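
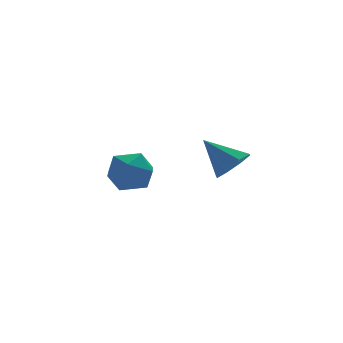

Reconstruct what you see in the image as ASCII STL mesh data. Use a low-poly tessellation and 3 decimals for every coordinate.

solid 
facet normal -0.357 0.855 0.375
outer loop
vertex -0.965 4.529 -4.062
vertex -0.888 4.076 -2.955
vertex 0.041 4.67 -3.425
endloop
endfacet
facet normal 0.007 0.974 -0.227
outer loop
vertex -0.965 4.529 -4.062
vertex 0.041 4.67 -3.425
vertex 0.103 4.398 -4.591
endloop
endfacet
facet normal -0.298 0.593 -0.748
outer loop
vertex -0.965 4.529 -4.062
vertex 0.103 4.398 -4.591
vertex -0.788 3.635 -4.841
endloop
endfacet
facet normal -0.851 0.239 -0.468
outer loop
vertex -0.965 4.529 -4.062
vertex -0.788 3.635 -4.841
vertex -1.4 3.436 -3.83
endloop
endfacet
facet normal -0.888 0.401 0.226
outer loop
vertex -0.965 4.529 -4.062
vertex -1.4 3.436 -3.83
vertex -0.888 4.076 -2.955
endloop
endfacet
facet normal 0.671 0.729 -0.134
outer loop
vertex 0.103 4.398 -4.591
vertex 0.041 4.67 -3.425
vertex 0.84 3.864 -3.81
endloop
endfacet
facet normal 0.081 0.538 0.839
outer loop
vertex 0.041 4.67 -3.425
vertex -0.888 4.076 -2.955
vertex 0.228 3.665 -2.799
endloop
endfacet
facet normal -0.777 -0.197 0.598
outer loop
vertex -0.888 4.076 -2.955
vertex -1.4 3.436 -3.83
vertex -0.663 2.902 -3.049
endloop
endfacet
facet normal -0.717 -0.460 -0.524
outer loop
vertex -1.4 3.436 -3.83
vertex -0.788 3.635 -4.841
vertex -0.601 2.63 -4.215
endloop
endfacet
facet normal 0.178 0.112 -0.978
outer loop
vertex -0.788 3.635 -4.841
vertex 0.103 4.398 -4.591
vertex 0.328 3.224 -4.685
endloop
endfacet
facet normal 0.851 -0.239 0.468
outer loop
vertex 0.405 2.771 -3.578
vertex 0.84 3.864 -3.81
vertex 0.228 3.665 -2.799
endloop
endfacet
facet normal 0.298 -0.593 0.748
outer loop
vertex 0.405 2.771 -3.578
vertex 0.228 3.665 -2.799
vertex -0.663 2.902 -3.049
endloop
endfacet
facet normal -0.007 -0.974 0.227
outer loop
vertex 0.405 2.771 -3.578
vertex -0.663 2.902 -3.049
vertex -0.601 2.63 -4.215
endloop
endfacet
facet normal 0.357 -0.855 -0.375
outer loop
vertex 0.405 2.771 -3.578
vertex -0.601 2.63 -4.215
vertex 0.328 3.224 -4.685
endloop
endfacet
facet normal 0.888 -0.401 -0.226
outer loop
vertex 0.405 2.771 -3.578
vertex 0.328 3.224 -4.685
vertex 0.84 3.864 -3.81
endloop
endfacet
facet normal 0.717 0.460 0.524
outer loop
vertex 0.228 3.665 -2.799
vertex 0.84 3.864 -3.81
vertex 0.041 4.67 -3.425
endloop
endfacet
facet normal -0.178 -0.112 0.978
outer loop
vertex -0.663 2.902 -3.049
vertex 0.228 3.665 -2.799
vertex -0.888 4.076 -2.955
endloop
endfacet
facet normal -0.671 -0.729 0.134
outer loop
vertex -0.601 2.63 -4.215
vertex -0.663 2.902 -3.049
vertex -1.4 3.436 -3.83
endloop
endfacet
facet normal -0.081 -0.538 -0.839
outer loop
vertex 0.328 3.224 -4.685
vertex -0.601 2.63 -4.215
vertex -0.788 3.635 -4.841
endloop
endfacet
facet normal 0.777 0.197 -0.598
outer loop
vertex 0.84 3.864 -3.81
vertex 0.328 3.224 -4.685
vertex 0.103 4.398 -4.591
endloop
endfacet
facet normal 0.470 -0.598 -0.649
outer loop
vertex 3.064 -1.325 -1.507
vertex 2.21 -1.587 -1.884
vertex 2.854 -0.884 -2.065
endloop
endfacet
facet normal 0.544 0.746 0.385
outer loop
vertex 3.064 -1.325 -1.507
vertex 2.854 -0.884 -2.065
vertex 1.35 -0.493 -0.696
endloop
endfacet
facet normal 0.470 -0.598 -0.650
outer loop
vertex 2.854 -0.884 -2.065
vertex 2.21 -1.587 -1.884
vertex 2.266 -0.854 -2.518
endloop
endfacet
facet normal 0.144 0.982 -0.122
outer loop
vertex 2.854 -0.884 -2.065
vertex 2.266 -0.854 -2.518
vertex 1.35 -0.493 -0.696
endloop
endfacet
facet normal 0.470 -0.598 -0.649
outer loop
vertex 2.266 -0.854 -2.518
vertex 2.21 -1.587 -1.884
vertex 1.646 -1.254 -2.599
endloop
endfacet
facet normal -0.463 0.796 -0.390
outer loop
vertex 2.266 -0.854 -2.518
vertex 1.646 -1.254 -2.599
vertex 1.35 -0.493 -0.696
endloop
endfacet
facet normal 0.470 -0.598 -0.649
outer loop
vertex 1.646 -1.254 -2.599
vertex 2.21 -1.587 -1.884
vertex 1.356 -1.848 -2.262
endloop
endfacet
facet normal -0.917 0.299 -0.262
outer loop
vertex 1.646 -1.254 -2.599
vertex 1.356 -1.848 -2.262
vertex 1.35 -0.493 -0.696
endloop
endfacet
facet normal 0.470 -0.597 -0.650
outer loop
vertex 1.356 -1.848 -2.262
vertex 2.21 -1.587 -1.884
vertex 1.567 -2.29 -1.704
endloop
endfacet
facet normal -0.957 -0.221 0.187
outer loop
vertex 1.356 -1.848 -2.262
vertex 1.567 -2.29 -1.704
vertex 1.35 -0.493 -0.696
endloop
endfacet
facet normal 0.471 -0.597 -0.649
outer loop
vertex 1.567 -2.29 -1.704
vertex 2.21 -1.587 -1.884
vertex 2.154 -2.319 -1.251
endloop
endfacet
facet normal -0.558 -0.456 0.693
outer loop
vertex 1.567 -2.29 -1.704
vertex 2.154 -2.319 -1.251
vertex 1.35 -0.493 -0.696
endloop
endfacet
facet normal 0.470 -0.598 -0.650
outer loop
vertex 2.154 -2.319 -1.251
vertex 2.21 -1.587 -1.884
vertex 2.775 -1.92 -1.169
endloop
endfacet
facet normal 0.047 -0.271 0.961
outer loop
vertex 2.154 -2.319 -1.251
vertex 2.775 -1.92 -1.169
vertex 1.35 -0.493 -0.696
endloop
endfacet
facet normal 0.470 -0.597 -0.650
outer loop
vertex 2.775 -1.92 -1.169
vertex 2.21 -1.587 -1.884
vertex 3.064 -1.325 -1.507
endloop
endfacet
facet normal 0.505 0.228 0.833
outer loop
vertex 2.775 -1.92 -1.169
vertex 3.064 -1.325 -1.507
vertex 1.35 -0.493 -0.696
endloop
endfacet

endsolid


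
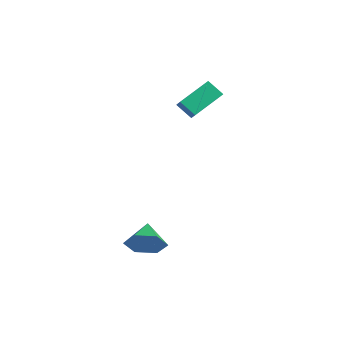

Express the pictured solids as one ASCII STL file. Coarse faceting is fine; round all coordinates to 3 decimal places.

solid 
facet normal 0.596 -0.727 -0.340
outer loop
vertex 2.262 -1.59 -2.72
vertex 1.746 -1.682 -3.427
vertex 2.422 -1.119 -3.446
endloop
endfacet
facet normal 0.326 0.759 0.564
outer loop
vertex 2.262 -1.59 -2.72
vertex 2.422 -1.119 -3.446
vertex 1.054 -0.838 -3.033
endloop
endfacet
facet normal 0.596 -0.727 -0.340
outer loop
vertex 2.422 -1.119 -3.446
vertex 1.746 -1.682 -3.427
vertex 1.906 -1.211 -4.153
endloop
endfacet
facet normal 0.132 0.966 -0.222
outer loop
vertex 2.422 -1.119 -3.446
vertex 1.906 -1.211 -4.153
vertex 1.054 -0.838 -3.033
endloop
endfacet
facet normal 0.596 -0.727 -0.340
outer loop
vertex 1.906 -1.211 -4.153
vertex 1.746 -1.682 -3.427
vertex 1.23 -1.774 -4.134
endloop
endfacet
facet normal -0.522 0.607 -0.599
outer loop
vertex 1.906 -1.211 -4.153
vertex 1.23 -1.774 -4.134
vertex 1.054 -0.838 -3.033
endloop
endfacet
facet normal 0.596 -0.727 -0.340
outer loop
vertex 1.23 -1.774 -4.134
vertex 1.746 -1.682 -3.427
vertex 1.07 -2.245 -3.408
endloop
endfacet
facet normal -0.981 0.040 -0.190
outer loop
vertex 1.23 -1.774 -4.134
vertex 1.07 -2.245 -3.408
vertex 1.054 -0.838 -3.033
endloop
endfacet
facet normal 0.596 -0.727 -0.340
outer loop
vertex 1.07 -2.245 -3.408
vertex 1.746 -1.682 -3.427
vertex 1.586 -2.153 -2.701
endloop
endfacet
facet normal -0.786 -0.168 0.595
outer loop
vertex 1.07 -2.245 -3.408
vertex 1.586 -2.153 -2.701
vertex 1.054 -0.838 -3.033
endloop
endfacet
facet normal 0.596 -0.727 -0.340
outer loop
vertex 1.586 -2.153 -2.701
vertex 1.746 -1.682 -3.427
vertex 2.262 -1.59 -2.72
endloop
endfacet
facet normal -0.132 0.192 0.972
outer loop
vertex 1.586 -2.153 -2.701
vertex 2.262 -1.59 -2.72
vertex 1.054 -0.838 -3.033
endloop
endfacet
facet normal -0.607 0.414 -0.678
outer loop
vertex -0.632 4.29 1.887
vertex 0.063 4.428 1.349
vertex -0.862 2.873 1.228
endloop
endfacet
facet normal -0.781 -0.155 0.606
outer loop
vertex -0.303 2.492 1.851
vertex -0.632 4.29 1.887
vertex -0.862 2.873 1.228
endloop
endfacet
facet normal -0.608 0.414 -0.678
outer loop
vertex -0.862 2.873 1.228
vertex 0.063 4.428 1.349
vertex -0.167 3.011 0.689
endloop
endfacet
facet normal -0.146 -0.897 -0.418
outer loop
vertex -0.167 3.011 0.689
vertex -0.303 2.492 1.851
vertex -0.862 2.873 1.228
endloop
endfacet
facet normal 0.145 0.897 0.418
outer loop
vertex -0.632 4.29 1.887
vertex 0.622 4.047 1.972
vertex 0.063 4.428 1.349
endloop
endfacet
facet normal -0.781 -0.155 0.605
outer loop
vertex -0.073 3.909 2.511
vertex -0.632 4.29 1.887
vertex -0.303 2.492 1.851
endloop
endfacet
facet normal 0.146 0.897 0.417
outer loop
vertex -0.073 3.909 2.511
vertex 0.622 4.047 1.972
vertex -0.632 4.29 1.887
endloop
endfacet
facet normal 0.781 0.155 -0.605
outer loop
vertex 0.063 4.428 1.349
vertex 0.622 4.047 1.972
vertex -0.167 3.011 0.689
endloop
endfacet
facet normal -0.145 -0.897 -0.418
outer loop
vertex 0.392 2.63 1.313
vertex -0.303 2.492 1.851
vertex -0.167 3.011 0.689
endloop
endfacet
facet normal 0.781 0.155 -0.605
outer loop
vertex -0.167 3.011 0.689
vertex 0.622 4.047 1.972
vertex 0.392 2.63 1.313
endloop
endfacet
facet normal 0.607 -0.414 0.678
outer loop
vertex 0.392 2.63 1.313
vertex -0.073 3.909 2.511
vertex -0.303 2.492 1.851
endloop
endfacet
facet normal 0.608 -0.414 0.678
outer loop
vertex 0.622 4.047 1.972
vertex -0.073 3.909 2.511
vertex 0.392 2.63 1.313
endloop
endfacet

endsolid


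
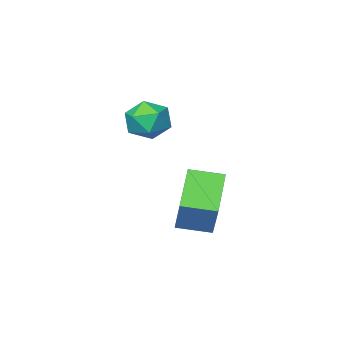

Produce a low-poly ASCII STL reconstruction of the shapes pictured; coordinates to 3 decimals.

solid 
facet normal -0.595 -0.628 0.501
outer loop
vertex 3.884 -0.612 1.533
vertex 3.022 0.065 1.358
vertex 3.6 -1.279 0.359
endloop
endfacet
facet normal 0.777 -0.610 0.159
outer loop
vertex 4.618 -0.205 -0.498
vertex 3.884 -0.612 1.533
vertex 3.6 -1.279 0.359
endloop
endfacet
facet normal -0.595 -0.628 0.501
outer loop
vertex 3.6 -1.279 0.359
vertex 3.022 0.065 1.358
vertex 2.738 -0.602 0.184
endloop
endfacet
facet normal -0.207 -0.483 -0.851
outer loop
vertex 2.738 -0.602 0.184
vertex 4.618 -0.205 -0.498
vertex 3.6 -1.279 0.359
endloop
endfacet
facet normal 0.207 0.483 0.851
outer loop
vertex 3.884 -0.612 1.533
vertex 4.04 1.139 0.501
vertex 3.022 0.065 1.358
endloop
endfacet
facet normal 0.777 -0.610 0.159
outer loop
vertex 4.902 0.462 0.676
vertex 3.884 -0.612 1.533
vertex 4.618 -0.205 -0.498
endloop
endfacet
facet normal 0.207 0.483 0.851
outer loop
vertex 4.902 0.462 0.676
vertex 4.04 1.139 0.501
vertex 3.884 -0.612 1.533
endloop
endfacet
facet normal -0.777 0.610 -0.159
outer loop
vertex 3.022 0.065 1.358
vertex 4.04 1.139 0.501
vertex 2.738 -0.602 0.184
endloop
endfacet
facet normal -0.207 -0.483 -0.851
outer loop
vertex 3.756 0.472 -0.673
vertex 4.618 -0.205 -0.498
vertex 2.738 -0.602 0.184
endloop
endfacet
facet normal -0.777 0.610 -0.159
outer loop
vertex 2.738 -0.602 0.184
vertex 4.04 1.139 0.501
vertex 3.756 0.472 -0.673
endloop
endfacet
facet normal 0.595 0.628 -0.501
outer loop
vertex 3.756 0.472 -0.673
vertex 4.902 0.462 0.676
vertex 4.618 -0.205 -0.498
endloop
endfacet
facet normal 0.595 0.628 -0.501
outer loop
vertex 4.04 1.139 0.501
vertex 4.902 0.462 0.676
vertex 3.756 0.472 -0.673
endloop
endfacet
facet normal -0.953 0.296 -0.056
outer loop
vertex 3.155 -2.555 2.469
vertex 2.925 -3.32 2.342
vertex 2.97 -3.031 3.097
endloop
endfacet
facet normal -0.580 0.722 0.377
outer loop
vertex 3.155 -2.555 2.469
vertex 2.97 -3.031 3.097
vertex 3.611 -2.538 3.138
endloop
endfacet
facet normal -0.040 0.999 0.002
outer loop
vertex 3.155 -2.555 2.469
vertex 3.611 -2.538 3.138
vertex 3.962 -2.523 2.408
endloop
endfacet
facet normal -0.080 0.745 -0.662
outer loop
vertex 3.155 -2.555 2.469
vertex 3.962 -2.523 2.408
vertex 3.537 -3.006 1.916
endloop
endfacet
facet normal -0.645 0.310 -0.698
outer loop
vertex 3.155 -2.555 2.469
vertex 3.537 -3.006 1.916
vertex 2.925 -3.32 2.342
endloop
endfacet
facet normal -0.303 0.319 0.898
outer loop
vertex 3.611 -2.538 3.138
vertex 2.97 -3.031 3.097
vertex 3.663 -3.294 3.424
endloop
endfacet
facet normal -0.908 -0.370 0.196
outer loop
vertex 2.97 -3.031 3.097
vertex 2.925 -3.32 2.342
vertex 3.238 -3.777 2.932
endloop
endfacet
facet normal -0.409 -0.347 -0.844
outer loop
vertex 2.925 -3.32 2.342
vertex 3.537 -3.006 1.916
vertex 3.589 -3.762 2.202
endloop
endfacet
facet normal 0.506 0.356 -0.786
outer loop
vertex 3.537 -3.006 1.916
vertex 3.962 -2.523 2.408
vertex 4.23 -3.269 2.243
endloop
endfacet
facet normal 0.572 0.767 0.291
outer loop
vertex 3.962 -2.523 2.408
vertex 3.611 -2.538 3.138
vertex 4.275 -2.98 2.998
endloop
endfacet
facet normal 0.080 -0.745 0.662
outer loop
vertex 4.045 -3.745 2.871
vertex 3.663 -3.294 3.424
vertex 3.238 -3.777 2.932
endloop
endfacet
facet normal 0.040 -0.999 -0.002
outer loop
vertex 4.045 -3.745 2.871
vertex 3.238 -3.777 2.932
vertex 3.589 -3.762 2.202
endloop
endfacet
facet normal 0.580 -0.722 -0.377
outer loop
vertex 4.045 -3.745 2.871
vertex 3.589 -3.762 2.202
vertex 4.23 -3.269 2.243
endloop
endfacet
facet normal 0.953 -0.296 0.056
outer loop
vertex 4.045 -3.745 2.871
vertex 4.23 -3.269 2.243
vertex 4.275 -2.98 2.998
endloop
endfacet
facet normal 0.645 -0.310 0.698
outer loop
vertex 4.045 -3.745 2.871
vertex 4.275 -2.98 2.998
vertex 3.663 -3.294 3.424
endloop
endfacet
facet normal -0.506 -0.356 0.786
outer loop
vertex 3.238 -3.777 2.932
vertex 3.663 -3.294 3.424
vertex 2.97 -3.031 3.097
endloop
endfacet
facet normal -0.572 -0.767 -0.291
outer loop
vertex 3.589 -3.762 2.202
vertex 3.238 -3.777 2.932
vertex 2.925 -3.32 2.342
endloop
endfacet
facet normal 0.303 -0.319 -0.898
outer loop
vertex 4.23 -3.269 2.243
vertex 3.589 -3.762 2.202
vertex 3.537 -3.006 1.916
endloop
endfacet
facet normal 0.908 0.370 -0.196
outer loop
vertex 4.275 -2.98 2.998
vertex 4.23 -3.269 2.243
vertex 3.962 -2.523 2.408
endloop
endfacet
facet normal 0.409 0.347 0.844
outer loop
vertex 3.663 -3.294 3.424
vertex 4.275 -2.98 2.998
vertex 3.611 -2.538 3.138
endloop
endfacet

endsolid


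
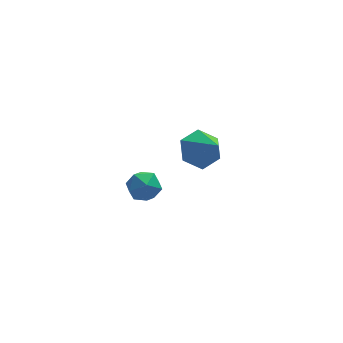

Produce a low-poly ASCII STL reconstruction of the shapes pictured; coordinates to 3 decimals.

solid 
facet normal 0.068 0.580 0.812
outer loop
vertex -0.334 0.101 2.394
vertex -0.667 -0.351 2.745
vertex -0.006 -0.38 2.71
endloop
endfacet
facet normal 0.628 0.679 0.381
outer loop
vertex -0.334 0.101 2.394
vertex -0.006 -0.38 2.71
vertex 0.174 -0.203 2.098
endloop
endfacet
facet normal 0.383 0.888 -0.255
outer loop
vertex -0.334 0.101 2.394
vertex 0.174 -0.203 2.098
vertex -0.375 -0.065 1.754
endloop
endfacet
facet normal -0.328 0.919 -0.217
outer loop
vertex -0.334 0.101 2.394
vertex -0.375 -0.065 1.754
vertex -0.895 -0.156 2.154
endloop
endfacet
facet normal -0.523 0.729 0.442
outer loop
vertex -0.334 0.101 2.394
vertex -0.895 -0.156 2.154
vertex -0.667 -0.351 2.745
endloop
endfacet
facet normal 0.954 0.049 0.295
outer loop
vertex 0.174 -0.203 2.098
vertex -0.006 -0.38 2.71
vertex 0.155 -0.844 2.266
endloop
endfacet
facet normal 0.048 -0.110 0.993
outer loop
vertex -0.006 -0.38 2.71
vertex -0.667 -0.351 2.745
vertex -0.365 -0.935 2.666
endloop
endfacet
facet normal -0.910 0.130 0.394
outer loop
vertex -0.667 -0.351 2.745
vertex -0.895 -0.156 2.154
vertex -0.914 -0.797 2.322
endloop
endfacet
facet normal -0.595 0.438 -0.674
outer loop
vertex -0.895 -0.156 2.154
vertex -0.375 -0.065 1.754
vertex -0.734 -0.62 1.71
endloop
endfacet
facet normal 0.557 0.388 -0.734
outer loop
vertex -0.375 -0.065 1.754
vertex 0.174 -0.203 2.098
vertex -0.073 -0.649 1.675
endloop
endfacet
facet normal 0.328 -0.919 0.217
outer loop
vertex -0.406 -1.101 2.026
vertex 0.155 -0.844 2.266
vertex -0.365 -0.935 2.666
endloop
endfacet
facet normal -0.383 -0.888 0.255
outer loop
vertex -0.406 -1.101 2.026
vertex -0.365 -0.935 2.666
vertex -0.914 -0.797 2.322
endloop
endfacet
facet normal -0.628 -0.679 -0.381
outer loop
vertex -0.406 -1.101 2.026
vertex -0.914 -0.797 2.322
vertex -0.734 -0.62 1.71
endloop
endfacet
facet normal -0.068 -0.580 -0.812
outer loop
vertex -0.406 -1.101 2.026
vertex -0.734 -0.62 1.71
vertex -0.073 -0.649 1.675
endloop
endfacet
facet normal 0.523 -0.729 -0.442
outer loop
vertex -0.406 -1.101 2.026
vertex -0.073 -0.649 1.675
vertex 0.155 -0.844 2.266
endloop
endfacet
facet normal 0.595 -0.438 0.674
outer loop
vertex -0.365 -0.935 2.666
vertex 0.155 -0.844 2.266
vertex -0.006 -0.38 2.71
endloop
endfacet
facet normal -0.557 -0.388 0.734
outer loop
vertex -0.914 -0.797 2.322
vertex -0.365 -0.935 2.666
vertex -0.667 -0.351 2.745
endloop
endfacet
facet normal -0.954 -0.049 -0.295
outer loop
vertex -0.734 -0.62 1.71
vertex -0.914 -0.797 2.322
vertex -0.895 -0.156 2.154
endloop
endfacet
facet normal -0.048 0.110 -0.993
outer loop
vertex -0.073 -0.649 1.675
vertex -0.734 -0.62 1.71
vertex -0.375 -0.065 1.754
endloop
endfacet
facet normal 0.910 -0.130 -0.394
outer loop
vertex 0.155 -0.844 2.266
vertex -0.073 -0.649 1.675
vertex 0.174 -0.203 2.098
endloop
endfacet
facet normal -0.261 0.677 -0.688
outer loop
vertex 3.264 3.737 -0.907
vertex 2.595 3.948 -0.446
vertex 3.326 4.346 -0.331
endloop
endfacet
facet normal 0.980 -0.181 0.086
outer loop
vertex 3.264 3.737 -0.907
vertex 3.326 4.346 -0.331
vertex 2.985 2.932 0.586
endloop
endfacet
facet normal -0.261 0.678 -0.688
outer loop
vertex 3.326 4.346 -0.331
vertex 2.595 3.948 -0.446
vertex 2.656 4.556 0.13
endloop
endfacet
facet normal 0.603 0.327 0.728
outer loop
vertex 3.326 4.346 -0.331
vertex 2.656 4.556 0.13
vertex 2.985 2.932 0.586
endloop
endfacet
facet normal -0.260 0.678 -0.688
outer loop
vertex 2.656 4.556 0.13
vertex 2.595 3.948 -0.446
vertex 1.925 4.159 0.015
endloop
endfacet
facet normal -0.263 0.211 0.941
outer loop
vertex 2.656 4.556 0.13
vertex 1.925 4.159 0.015
vertex 2.985 2.932 0.586
endloop
endfacet
facet normal -0.260 0.677 -0.688
outer loop
vertex 1.925 4.159 0.015
vertex 2.595 3.948 -0.446
vertex 1.864 3.55 -0.561
endloop
endfacet
facet normal -0.753 -0.411 0.514
outer loop
vertex 1.925 4.159 0.015
vertex 1.864 3.55 -0.561
vertex 2.985 2.932 0.586
endloop
endfacet
facet normal -0.261 0.678 -0.688
outer loop
vertex 1.864 3.55 -0.561
vertex 2.595 3.948 -0.446
vertex 2.534 3.34 -1.022
endloop
endfacet
facet normal -0.376 -0.918 -0.128
outer loop
vertex 1.864 3.55 -0.561
vertex 2.534 3.34 -1.022
vertex 2.985 2.932 0.586
endloop
endfacet
facet normal -0.260 0.678 -0.688
outer loop
vertex 2.534 3.34 -1.022
vertex 2.595 3.948 -0.446
vertex 3.264 3.737 -0.907
endloop
endfacet
facet normal 0.490 -0.802 -0.341
outer loop
vertex 2.534 3.34 -1.022
vertex 3.264 3.737 -0.907
vertex 2.985 2.932 0.586
endloop
endfacet

endsolid


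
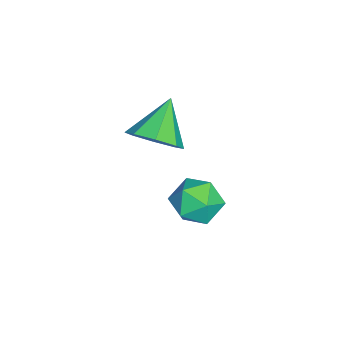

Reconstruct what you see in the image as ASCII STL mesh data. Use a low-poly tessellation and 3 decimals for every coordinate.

solid 
facet normal -0.496 0.792 0.358
outer loop
vertex -1.125 -0.71 -2.889
vertex -1.945 -1.223 -2.89
vertex -1.377 -1.221 -2.107
endloop
endfacet
facet normal 0.183 0.795 0.578
outer loop
vertex -1.125 -0.71 -2.889
vertex -1.377 -1.221 -2.107
vertex -0.457 -1.215 -2.406
endloop
endfacet
facet normal 0.603 0.798 0.001
outer loop
vertex -1.125 -0.71 -2.889
vertex -0.457 -1.215 -2.406
vertex -0.457 -1.214 -3.373
endloop
endfacet
facet normal 0.183 0.796 -0.577
outer loop
vertex -1.125 -0.71 -2.889
vertex -0.457 -1.214 -3.373
vertex -1.377 -1.219 -3.672
endloop
endfacet
facet normal -0.495 0.793 -0.356
outer loop
vertex -1.125 -0.71 -2.889
vertex -1.377 -1.219 -3.672
vertex -1.945 -1.223 -2.89
endloop
endfacet
facet normal 0.302 0.188 0.934
outer loop
vertex -0.457 -1.215 -2.406
vertex -1.377 -1.221 -2.107
vertex -0.863 -2.041 -2.108
endloop
endfacet
facet normal -0.796 0.182 0.577
outer loop
vertex -1.377 -1.221 -2.107
vertex -1.945 -1.223 -2.89
vertex -1.783 -2.046 -2.407
endloop
endfacet
facet normal -0.796 0.183 -0.577
outer loop
vertex -1.945 -1.223 -2.89
vertex -1.377 -1.219 -3.672
vertex -1.783 -2.045 -3.374
endloop
endfacet
facet normal 0.302 0.191 -0.934
outer loop
vertex -1.377 -1.219 -3.672
vertex -0.457 -1.214 -3.373
vertex -0.863 -2.039 -3.673
endloop
endfacet
facet normal 0.981 0.193 0.000
outer loop
vertex -0.457 -1.214 -3.373
vertex -0.457 -1.215 -2.406
vertex -0.295 -2.037 -2.89
endloop
endfacet
facet normal -0.183 -0.796 0.577
outer loop
vertex -1.115 -2.55 -2.891
vertex -0.863 -2.041 -2.108
vertex -1.783 -2.046 -2.407
endloop
endfacet
facet normal -0.603 -0.798 -0.001
outer loop
vertex -1.115 -2.55 -2.891
vertex -1.783 -2.046 -2.407
vertex -1.783 -2.045 -3.374
endloop
endfacet
facet normal -0.183 -0.795 -0.578
outer loop
vertex -1.115 -2.55 -2.891
vertex -1.783 -2.045 -3.374
vertex -0.863 -2.039 -3.673
endloop
endfacet
facet normal 0.496 -0.792 -0.358
outer loop
vertex -1.115 -2.55 -2.891
vertex -0.863 -2.039 -3.673
vertex -0.295 -2.037 -2.89
endloop
endfacet
facet normal 0.495 -0.793 0.356
outer loop
vertex -1.115 -2.55 -2.891
vertex -0.295 -2.037 -2.89
vertex -0.863 -2.041 -2.108
endloop
endfacet
facet normal -0.302 -0.191 0.934
outer loop
vertex -1.783 -2.046 -2.407
vertex -0.863 -2.041 -2.108
vertex -1.377 -1.221 -2.107
endloop
endfacet
facet normal -0.981 -0.193 -0.000
outer loop
vertex -1.783 -2.045 -3.374
vertex -1.783 -2.046 -2.407
vertex -1.945 -1.223 -2.89
endloop
endfacet
facet normal -0.302 -0.188 -0.934
outer loop
vertex -0.863 -2.039 -3.673
vertex -1.783 -2.045 -3.374
vertex -1.377 -1.219 -3.672
endloop
endfacet
facet normal 0.796 -0.182 -0.577
outer loop
vertex -0.295 -2.037 -2.89
vertex -0.863 -2.039 -3.673
vertex -0.457 -1.214 -3.373
endloop
endfacet
facet normal 0.796 -0.183 0.577
outer loop
vertex -0.863 -2.041 -2.108
vertex -0.295 -2.037 -2.89
vertex -0.457 -1.215 -2.406
endloop
endfacet
facet normal 0.733 -0.211 -0.647
outer loop
vertex -0.276 -3.458 1.15
vertex -0.699 -2.903 0.49
vertex -0.048 -2.76 1.181
endloop
endfacet
facet normal 0.183 -0.103 0.978
outer loop
vertex -0.276 -3.458 1.15
vertex -0.048 -2.76 1.181
vertex -1.901 -2.557 1.55
endloop
endfacet
facet normal 0.733 -0.211 -0.647
outer loop
vertex -0.048 -2.76 1.181
vertex -0.699 -2.903 0.49
vertex -0.201 -2.146 0.807
endloop
endfacet
facet normal 0.221 0.547 0.808
outer loop
vertex -0.048 -2.76 1.181
vertex -0.201 -2.146 0.807
vertex -1.901 -2.557 1.55
endloop
endfacet
facet normal 0.733 -0.211 -0.647
outer loop
vertex -0.201 -2.146 0.807
vertex -0.699 -2.903 0.49
vertex -0.645 -1.976 0.248
endloop
endfacet
facet normal -0.076 0.936 0.345
outer loop
vertex -0.201 -2.146 0.807
vertex -0.645 -1.976 0.248
vertex -1.901 -2.557 1.55
endloop
endfacet
facet normal 0.733 -0.211 -0.647
outer loop
vertex -0.645 -1.976 0.248
vertex -0.699 -2.903 0.49
vertex -1.121 -2.348 -0.17
endloop
endfacet
facet normal -0.531 0.836 -0.139
outer loop
vertex -0.645 -1.976 0.248
vertex -1.121 -2.348 -0.17
vertex -1.901 -2.557 1.55
endloop
endfacet
facet normal 0.733 -0.211 -0.646
outer loop
vertex -1.121 -2.348 -0.17
vertex -0.699 -2.903 0.49
vertex -1.349 -3.046 -0.201
endloop
endfacet
facet normal -0.881 0.304 -0.363
outer loop
vertex -1.121 -2.348 -0.17
vertex -1.349 -3.046 -0.201
vertex -1.901 -2.557 1.55
endloop
endfacet
facet normal 0.733 -0.211 -0.646
outer loop
vertex -1.349 -3.046 -0.201
vertex -0.699 -2.903 0.49
vertex -1.197 -3.66 0.172
endloop
endfacet
facet normal -0.919 -0.345 -0.193
outer loop
vertex -1.349 -3.046 -0.201
vertex -1.197 -3.66 0.172
vertex -1.901 -2.557 1.55
endloop
endfacet
facet normal 0.733 -0.211 -0.647
outer loop
vertex -1.197 -3.66 0.172
vertex -0.699 -2.903 0.49
vertex -0.752 -3.83 0.732
endloop
endfacet
facet normal -0.622 -0.735 0.271
outer loop
vertex -1.197 -3.66 0.172
vertex -0.752 -3.83 0.732
vertex -1.901 -2.557 1.55
endloop
endfacet
facet normal 0.733 -0.211 -0.647
outer loop
vertex -0.752 -3.83 0.732
vertex -0.699 -2.903 0.49
vertex -0.276 -3.458 1.15
endloop
endfacet
facet normal -0.166 -0.635 0.754
outer loop
vertex -0.752 -3.83 0.732
vertex -0.276 -3.458 1.15
vertex -1.901 -2.557 1.55
endloop
endfacet

endsolid


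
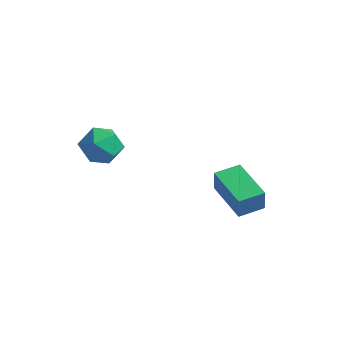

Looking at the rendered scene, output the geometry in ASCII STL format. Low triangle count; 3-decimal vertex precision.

solid 
facet normal -0.517 -0.855 -0.053
outer loop
vertex 2.357 1.787 -2.72
vertex 0.587 2.848 -2.567
vertex 2.319 1.875 -3.775
endloop
endfacet
facet normal 0.856 -0.512 -0.074
outer loop
vertex 2.933 2.892 -3.713
vertex 2.357 1.787 -2.72
vertex 2.319 1.875 -3.775
endloop
endfacet
facet normal -0.517 -0.855 -0.052
outer loop
vertex 2.319 1.875 -3.775
vertex 0.587 2.848 -2.567
vertex 0.548 2.936 -3.622
endloop
endfacet
facet normal -0.036 0.083 -0.996
outer loop
vertex 0.548 2.936 -3.622
vertex 2.933 2.892 -3.713
vertex 2.319 1.875 -3.775
endloop
endfacet
facet normal 0.036 -0.083 0.996
outer loop
vertex 2.357 1.787 -2.72
vertex 1.201 3.865 -2.505
vertex 0.587 2.848 -2.567
endloop
endfacet
facet normal 0.855 -0.513 -0.074
outer loop
vertex 2.972 2.804 -2.658
vertex 2.357 1.787 -2.72
vertex 2.933 2.892 -3.713
endloop
endfacet
facet normal 0.036 -0.083 0.996
outer loop
vertex 2.972 2.804 -2.658
vertex 1.201 3.865 -2.505
vertex 2.357 1.787 -2.72
endloop
endfacet
facet normal -0.856 0.512 0.074
outer loop
vertex 0.587 2.848 -2.567
vertex 1.201 3.865 -2.505
vertex 0.548 2.936 -3.622
endloop
endfacet
facet normal -0.036 0.083 -0.996
outer loop
vertex 1.163 3.953 -3.56
vertex 2.933 2.892 -3.713
vertex 0.548 2.936 -3.622
endloop
endfacet
facet normal -0.855 0.513 0.074
outer loop
vertex 0.548 2.936 -3.622
vertex 1.201 3.865 -2.505
vertex 1.163 3.953 -3.56
endloop
endfacet
facet normal 0.517 0.855 0.052
outer loop
vertex 1.163 3.953 -3.56
vertex 2.972 2.804 -2.658
vertex 2.933 2.892 -3.713
endloop
endfacet
facet normal 0.517 0.855 0.053
outer loop
vertex 1.201 3.865 -2.505
vertex 2.972 2.804 -2.658
vertex 1.163 3.953 -3.56
endloop
endfacet
facet normal -0.466 0.867 -0.174
outer loop
vertex -2.954 0.544 -0.834
vertex -3.682 0.275 -0.222
vertex -2.899 0.766 0.128
endloop
endfacet
facet normal 0.241 0.943 -0.231
outer loop
vertex -2.954 0.544 -0.834
vertex -2.899 0.766 0.128
vertex -2.097 0.443 -0.352
endloop
endfacet
facet normal 0.470 0.490 -0.734
outer loop
vertex -2.954 0.544 -0.834
vertex -2.097 0.443 -0.352
vertex -2.385 -0.247 -0.998
endloop
endfacet
facet normal -0.095 0.136 -0.986
outer loop
vertex -2.954 0.544 -0.834
vertex -2.385 -0.247 -0.998
vertex -3.365 -0.352 -0.918
endloop
endfacet
facet normal -0.674 0.369 -0.640
outer loop
vertex -2.954 0.544 -0.834
vertex -3.365 -0.352 -0.918
vertex -3.682 0.275 -0.222
endloop
endfacet
facet normal 0.535 0.750 0.389
outer loop
vertex -2.097 0.443 -0.352
vertex -2.899 0.766 0.128
vertex -2.295 0.112 0.558
endloop
endfacet
facet normal -0.610 0.627 0.484
outer loop
vertex -2.899 0.766 0.128
vertex -3.682 0.275 -0.222
vertex -3.275 0.007 0.638
endloop
endfacet
facet normal -0.946 -0.178 -0.271
outer loop
vertex -3.682 0.275 -0.222
vertex -3.365 -0.352 -0.918
vertex -3.563 -0.683 -0.008
endloop
endfacet
facet normal -0.008 -0.555 -0.832
outer loop
vertex -3.365 -0.352 -0.918
vertex -2.385 -0.247 -0.998
vertex -2.761 -1.006 -0.488
endloop
endfacet
facet normal 0.906 0.018 -0.423
outer loop
vertex -2.385 -0.247 -0.998
vertex -2.097 0.443 -0.352
vertex -1.978 -0.515 -0.138
endloop
endfacet
facet normal 0.095 -0.136 0.986
outer loop
vertex -2.706 -0.784 0.474
vertex -2.295 0.112 0.558
vertex -3.275 0.007 0.638
endloop
endfacet
facet normal -0.470 -0.490 0.734
outer loop
vertex -2.706 -0.784 0.474
vertex -3.275 0.007 0.638
vertex -3.563 -0.683 -0.008
endloop
endfacet
facet normal -0.241 -0.943 0.231
outer loop
vertex -2.706 -0.784 0.474
vertex -3.563 -0.683 -0.008
vertex -2.761 -1.006 -0.488
endloop
endfacet
facet normal 0.466 -0.867 0.174
outer loop
vertex -2.706 -0.784 0.474
vertex -2.761 -1.006 -0.488
vertex -1.978 -0.515 -0.138
endloop
endfacet
facet normal 0.674 -0.369 0.640
outer loop
vertex -2.706 -0.784 0.474
vertex -1.978 -0.515 -0.138
vertex -2.295 0.112 0.558
endloop
endfacet
facet normal 0.008 0.555 0.832
outer loop
vertex -3.275 0.007 0.638
vertex -2.295 0.112 0.558
vertex -2.899 0.766 0.128
endloop
endfacet
facet normal -0.906 -0.018 0.423
outer loop
vertex -3.563 -0.683 -0.008
vertex -3.275 0.007 0.638
vertex -3.682 0.275 -0.222
endloop
endfacet
facet normal -0.535 -0.750 -0.389
outer loop
vertex -2.761 -1.006 -0.488
vertex -3.563 -0.683 -0.008
vertex -3.365 -0.352 -0.918
endloop
endfacet
facet normal 0.610 -0.627 -0.484
outer loop
vertex -1.978 -0.515 -0.138
vertex -2.761 -1.006 -0.488
vertex -2.385 -0.247 -0.998
endloop
endfacet
facet normal 0.946 0.178 0.271
outer loop
vertex -2.295 0.112 0.558
vertex -1.978 -0.515 -0.138
vertex -2.097 0.443 -0.352
endloop
endfacet

endsolid


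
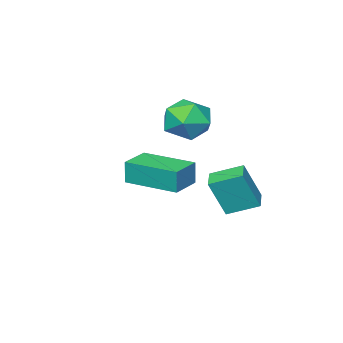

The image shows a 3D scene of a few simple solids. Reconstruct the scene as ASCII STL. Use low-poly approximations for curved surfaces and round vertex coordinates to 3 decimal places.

solid 
facet normal -0.959 -0.282 0.012
outer loop
vertex 2.717 1.03 3.421
vertex 2.133 3.016 3.413
vertex 2.707 1.023 2.461
endloop
endfacet
facet normal 0.282 -0.959 0.004
outer loop
vertex 3.867 1.364 2.447
vertex 2.717 1.03 3.421
vertex 2.707 1.023 2.461
endloop
endfacet
facet normal -0.959 -0.282 0.012
outer loop
vertex 2.707 1.023 2.461
vertex 2.133 3.016 3.413
vertex 2.123 3.009 2.453
endloop
endfacet
facet normal -0.010 -0.007 -1.000
outer loop
vertex 2.123 3.009 2.453
vertex 3.867 1.364 2.447
vertex 2.707 1.023 2.461
endloop
endfacet
facet normal 0.010 0.007 1.000
outer loop
vertex 2.717 1.03 3.421
vertex 3.293 3.357 3.399
vertex 2.133 3.016 3.413
endloop
endfacet
facet normal 0.282 -0.959 0.004
outer loop
vertex 3.877 1.371 3.407
vertex 2.717 1.03 3.421
vertex 3.867 1.364 2.447
endloop
endfacet
facet normal 0.010 0.007 1.000
outer loop
vertex 3.877 1.371 3.407
vertex 3.293 3.357 3.399
vertex 2.717 1.03 3.421
endloop
endfacet
facet normal -0.282 0.959 -0.004
outer loop
vertex 2.133 3.016 3.413
vertex 3.293 3.357 3.399
vertex 2.123 3.009 2.453
endloop
endfacet
facet normal -0.010 -0.007 -1.000
outer loop
vertex 3.283 3.35 2.439
vertex 3.867 1.364 2.447
vertex 2.123 3.009 2.453
endloop
endfacet
facet normal -0.282 0.959 -0.004
outer loop
vertex 2.123 3.009 2.453
vertex 3.293 3.357 3.399
vertex 3.283 3.35 2.439
endloop
endfacet
facet normal 0.959 0.282 -0.012
outer loop
vertex 3.283 3.35 2.439
vertex 3.877 1.371 3.407
vertex 3.867 1.364 2.447
endloop
endfacet
facet normal 0.959 0.282 -0.012
outer loop
vertex 3.293 3.357 3.399
vertex 3.877 1.371 3.407
vertex 3.283 3.35 2.439
endloop
endfacet
facet normal 0.359 0.903 -0.237
outer loop
vertex -0.871 -0.459 2.594
vertex -1.413 -0.025 3.426
vertex -0.404 -0.389 3.569
endloop
endfacet
facet normal 0.820 0.389 -0.421
outer loop
vertex -0.871 -0.459 2.594
vertex -0.404 -0.389 3.569
vertex -0.284 -1.286 2.973
endloop
endfacet
facet normal 0.487 -0.054 -0.872
outer loop
vertex -0.871 -0.459 2.594
vertex -0.284 -1.286 2.973
vertex -1.219 -1.476 2.462
endloop
endfacet
facet normal -0.179 0.187 -0.966
outer loop
vertex -0.871 -0.459 2.594
vertex -1.219 -1.476 2.462
vertex -1.918 -0.696 2.742
endloop
endfacet
facet normal -0.257 0.778 -0.573
outer loop
vertex -0.871 -0.459 2.594
vertex -1.918 -0.696 2.742
vertex -1.413 -0.025 3.426
endloop
endfacet
facet normal 0.986 0.021 0.166
outer loop
vertex -0.284 -1.286 2.973
vertex -0.404 -0.389 3.569
vertex -0.462 -1.364 4.038
endloop
endfacet
facet normal 0.241 0.852 0.465
outer loop
vertex -0.404 -0.389 3.569
vertex -1.413 -0.025 3.426
vertex -1.161 -0.584 4.318
endloop
endfacet
facet normal -0.756 0.650 -0.079
outer loop
vertex -1.413 -0.025 3.426
vertex -1.918 -0.696 2.742
vertex -2.096 -0.774 3.807
endloop
endfacet
facet normal -0.628 -0.307 -0.715
outer loop
vertex -1.918 -0.696 2.742
vertex -1.219 -1.476 2.462
vertex -1.976 -1.671 3.211
endloop
endfacet
facet normal 0.448 -0.695 -0.562
outer loop
vertex -1.219 -1.476 2.462
vertex -0.284 -1.286 2.973
vertex -0.967 -2.035 3.354
endloop
endfacet
facet normal 0.179 -0.187 0.966
outer loop
vertex -1.509 -1.601 4.186
vertex -0.462 -1.364 4.038
vertex -1.161 -0.584 4.318
endloop
endfacet
facet normal -0.487 0.054 0.872
outer loop
vertex -1.509 -1.601 4.186
vertex -1.161 -0.584 4.318
vertex -2.096 -0.774 3.807
endloop
endfacet
facet normal -0.820 -0.389 0.421
outer loop
vertex -1.509 -1.601 4.186
vertex -2.096 -0.774 3.807
vertex -1.976 -1.671 3.211
endloop
endfacet
facet normal -0.359 -0.903 0.237
outer loop
vertex -1.509 -1.601 4.186
vertex -1.976 -1.671 3.211
vertex -0.967 -2.035 3.354
endloop
endfacet
facet normal 0.257 -0.778 0.573
outer loop
vertex -1.509 -1.601 4.186
vertex -0.967 -2.035 3.354
vertex -0.462 -1.364 4.038
endloop
endfacet
facet normal 0.628 0.307 0.715
outer loop
vertex -1.161 -0.584 4.318
vertex -0.462 -1.364 4.038
vertex -0.404 -0.389 3.569
endloop
endfacet
facet normal -0.448 0.695 0.562
outer loop
vertex -2.096 -0.774 3.807
vertex -1.161 -0.584 4.318
vertex -1.413 -0.025 3.426
endloop
endfacet
facet normal -0.986 -0.021 -0.166
outer loop
vertex -1.976 -1.671 3.211
vertex -2.096 -0.774 3.807
vertex -1.918 -0.696 2.742
endloop
endfacet
facet normal -0.241 -0.852 -0.465
outer loop
vertex -0.967 -2.035 3.354
vertex -1.976 -1.671 3.211
vertex -1.219 -1.476 2.462
endloop
endfacet
facet normal 0.756 -0.650 0.079
outer loop
vertex -0.462 -1.364 4.038
vertex -0.967 -2.035 3.354
vertex -0.284 -1.286 2.973
endloop
endfacet
facet normal -0.715 -0.686 0.134
outer loop
vertex -0.295 1.133 1.553
vertex -1.101 2.069 2.045
vertex -0.891 1.446 -0.019
endloop
endfacet
facet normal 0.606 -0.704 -0.370
outer loop
vertex -0.219 2.091 -0.145
vertex -0.295 1.133 1.553
vertex -0.891 1.446 -0.019
endloop
endfacet
facet normal -0.715 -0.686 0.134
outer loop
vertex -0.891 1.446 -0.019
vertex -1.101 2.069 2.045
vertex -1.697 2.382 0.474
endloop
endfacet
facet normal -0.349 0.184 -0.919
outer loop
vertex -1.697 2.382 0.474
vertex -0.219 2.091 -0.145
vertex -0.891 1.446 -0.019
endloop
endfacet
facet normal 0.348 -0.183 0.919
outer loop
vertex -0.295 1.133 1.553
vertex -0.429 2.714 1.919
vertex -1.101 2.069 2.045
endloop
endfacet
facet normal 0.606 -0.704 -0.370
outer loop
vertex 0.377 1.778 1.426
vertex -0.295 1.133 1.553
vertex -0.219 2.091 -0.145
endloop
endfacet
facet normal 0.349 -0.183 0.919
outer loop
vertex 0.377 1.778 1.426
vertex -0.429 2.714 1.919
vertex -0.295 1.133 1.553
endloop
endfacet
facet normal -0.606 0.704 0.370
outer loop
vertex -1.101 2.069 2.045
vertex -0.429 2.714 1.919
vertex -1.697 2.382 0.474
endloop
endfacet
facet normal -0.349 0.183 -0.919
outer loop
vertex -1.025 3.027 0.347
vertex -0.219 2.091 -0.145
vertex -1.697 2.382 0.474
endloop
endfacet
facet normal -0.606 0.704 0.370
outer loop
vertex -1.697 2.382 0.474
vertex -0.429 2.714 1.919
vertex -1.025 3.027 0.347
endloop
endfacet
facet normal 0.715 0.686 -0.134
outer loop
vertex -1.025 3.027 0.347
vertex 0.377 1.778 1.426
vertex -0.219 2.091 -0.145
endloop
endfacet
facet normal 0.715 0.686 -0.134
outer loop
vertex -0.429 2.714 1.919
vertex 0.377 1.778 1.426
vertex -1.025 3.027 0.347
endloop
endfacet

endsolid


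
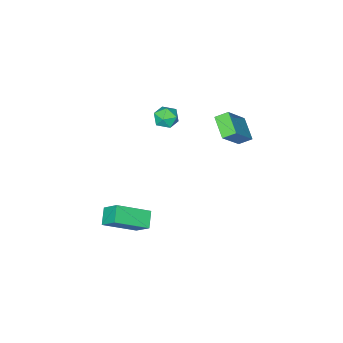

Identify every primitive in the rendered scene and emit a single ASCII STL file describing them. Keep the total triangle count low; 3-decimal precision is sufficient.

solid 
facet normal -0.625 -0.565 0.539
outer loop
vertex 4.277 -0.656 -1.967
vertex 2.641 0.189 -2.977
vertex 4.35 -1.614 -2.886
endloop
endfacet
facet normal 0.779 -0.402 0.481
outer loop
vertex 5.019 -1.009 -3.463
vertex 4.277 -0.656 -1.967
vertex 4.35 -1.614 -2.886
endloop
endfacet
facet normal -0.625 -0.565 0.538
outer loop
vertex 4.35 -1.614 -2.886
vertex 2.641 0.189 -2.977
vertex 2.715 -0.769 -3.897
endloop
endfacet
facet normal 0.055 -0.720 -0.691
outer loop
vertex 2.715 -0.769 -3.897
vertex 5.019 -1.009 -3.463
vertex 4.35 -1.614 -2.886
endloop
endfacet
facet normal -0.055 0.720 0.692
outer loop
vertex 4.277 -0.656 -1.967
vertex 3.31 0.794 -3.554
vertex 2.641 0.189 -2.977
endloop
endfacet
facet normal 0.779 -0.402 0.481
outer loop
vertex 4.945 -0.051 -2.543
vertex 4.277 -0.656 -1.967
vertex 5.019 -1.009 -3.463
endloop
endfacet
facet normal -0.056 0.720 0.692
outer loop
vertex 4.945 -0.051 -2.543
vertex 3.31 0.794 -3.554
vertex 4.277 -0.656 -1.967
endloop
endfacet
facet normal -0.779 0.402 -0.481
outer loop
vertex 2.641 0.189 -2.977
vertex 3.31 0.794 -3.554
vertex 2.715 -0.769 -3.897
endloop
endfacet
facet normal 0.055 -0.720 -0.692
outer loop
vertex 3.383 -0.164 -4.473
vertex 5.019 -1.009 -3.463
vertex 2.715 -0.769 -3.897
endloop
endfacet
facet normal -0.779 0.402 -0.481
outer loop
vertex 2.715 -0.769 -3.897
vertex 3.31 0.794 -3.554
vertex 3.383 -0.164 -4.473
endloop
endfacet
facet normal 0.625 0.565 -0.539
outer loop
vertex 3.383 -0.164 -4.473
vertex 4.945 -0.051 -2.543
vertex 5.019 -1.009 -3.463
endloop
endfacet
facet normal 0.625 0.565 -0.539
outer loop
vertex 3.31 0.794 -3.554
vertex 4.945 -0.051 -2.543
vertex 3.383 -0.164 -4.473
endloop
endfacet
facet normal -0.762 0.630 0.149
outer loop
vertex -0.362 -1.009 1.969
vertex -0.549 -1.387 2.61
vertex -0.057 -0.799 2.641
endloop
endfacet
facet normal -0.229 0.954 -0.194
outer loop
vertex -0.362 -1.009 1.969
vertex -0.057 -0.799 2.641
vertex 0.382 -0.822 2.012
endloop
endfacet
facet normal -0.103 0.595 -0.797
outer loop
vertex -0.362 -1.009 1.969
vertex 0.382 -0.822 2.012
vertex 0.161 -1.425 1.591
endloop
endfacet
facet normal -0.560 0.047 -0.827
outer loop
vertex -0.362 -1.009 1.969
vertex 0.161 -1.425 1.591
vertex -0.414 -1.775 1.961
endloop
endfacet
facet normal -0.968 0.068 -0.242
outer loop
vertex -0.362 -1.009 1.969
vertex -0.414 -1.775 1.961
vertex -0.549 -1.387 2.61
endloop
endfacet
facet normal 0.355 0.910 0.214
outer loop
vertex 0.382 -0.822 2.012
vertex -0.057 -0.799 2.641
vertex 0.654 -1.085 2.679
endloop
endfacet
facet normal -0.509 0.385 0.770
outer loop
vertex -0.057 -0.799 2.641
vertex -0.549 -1.387 2.61
vertex 0.079 -1.435 3.049
endloop
endfacet
facet normal -0.842 -0.522 0.137
outer loop
vertex -0.549 -1.387 2.61
vertex -0.414 -1.775 1.961
vertex -0.142 -2.038 2.628
endloop
endfacet
facet normal -0.181 -0.558 -0.810
outer loop
vertex -0.414 -1.775 1.961
vertex 0.161 -1.425 1.591
vertex 0.297 -2.061 1.999
endloop
endfacet
facet normal 0.558 0.328 -0.762
outer loop
vertex 0.161 -1.425 1.591
vertex 0.382 -0.822 2.012
vertex 0.789 -1.473 2.03
endloop
endfacet
facet normal 0.560 -0.047 0.827
outer loop
vertex 0.602 -1.851 2.671
vertex 0.654 -1.085 2.679
vertex 0.079 -1.435 3.049
endloop
endfacet
facet normal 0.103 -0.595 0.797
outer loop
vertex 0.602 -1.851 2.671
vertex 0.079 -1.435 3.049
vertex -0.142 -2.038 2.628
endloop
endfacet
facet normal 0.229 -0.954 0.194
outer loop
vertex 0.602 -1.851 2.671
vertex -0.142 -2.038 2.628
vertex 0.297 -2.061 1.999
endloop
endfacet
facet normal 0.762 -0.630 -0.149
outer loop
vertex 0.602 -1.851 2.671
vertex 0.297 -2.061 1.999
vertex 0.789 -1.473 2.03
endloop
endfacet
facet normal 0.968 -0.068 0.242
outer loop
vertex 0.602 -1.851 2.671
vertex 0.789 -1.473 2.03
vertex 0.654 -1.085 2.679
endloop
endfacet
facet normal 0.181 0.558 0.810
outer loop
vertex 0.079 -1.435 3.049
vertex 0.654 -1.085 2.679
vertex -0.057 -0.799 2.641
endloop
endfacet
facet normal -0.558 -0.328 0.762
outer loop
vertex -0.142 -2.038 2.628
vertex 0.079 -1.435 3.049
vertex -0.549 -1.387 2.61
endloop
endfacet
facet normal -0.355 -0.910 -0.214
outer loop
vertex 0.297 -2.061 1.999
vertex -0.142 -2.038 2.628
vertex -0.414 -1.775 1.961
endloop
endfacet
facet normal 0.509 -0.385 -0.770
outer loop
vertex 0.789 -1.473 2.03
vertex 0.297 -2.061 1.999
vertex 0.161 -1.425 1.591
endloop
endfacet
facet normal 0.842 0.522 -0.137
outer loop
vertex 0.654 -1.085 2.679
vertex 0.789 -1.473 2.03
vertex 0.382 -0.822 2.012
endloop
endfacet
facet normal -0.653 0.567 0.501
outer loop
vertex -3.792 0.436 1.051
vertex -2.356 0.667 2.661
vertex -3.266 1.604 0.415
endloop
endfacet
facet normal -0.662 -0.106 -0.742
outer loop
vertex -2.724 1.133 -0.001
vertex -3.792 0.436 1.051
vertex -3.266 1.604 0.415
endloop
endfacet
facet normal -0.653 0.567 0.501
outer loop
vertex -3.266 1.604 0.415
vertex -2.356 0.667 2.661
vertex -1.83 1.835 2.025
endloop
endfacet
facet normal 0.368 0.816 -0.445
outer loop
vertex -1.83 1.835 2.025
vertex -2.724 1.133 -0.001
vertex -3.266 1.604 0.415
endloop
endfacet
facet normal -0.368 -0.816 0.445
outer loop
vertex -3.792 0.436 1.051
vertex -1.814 0.196 2.245
vertex -2.356 0.667 2.661
endloop
endfacet
facet normal -0.662 -0.106 -0.742
outer loop
vertex -3.25 -0.035 0.635
vertex -3.792 0.436 1.051
vertex -2.724 1.133 -0.001
endloop
endfacet
facet normal -0.368 -0.816 0.445
outer loop
vertex -3.25 -0.035 0.635
vertex -1.814 0.196 2.245
vertex -3.792 0.436 1.051
endloop
endfacet
facet normal 0.662 0.106 0.742
outer loop
vertex -2.356 0.667 2.661
vertex -1.814 0.196 2.245
vertex -1.83 1.835 2.025
endloop
endfacet
facet normal 0.368 0.816 -0.445
outer loop
vertex -1.288 1.364 1.609
vertex -2.724 1.133 -0.001
vertex -1.83 1.835 2.025
endloop
endfacet
facet normal 0.662 0.106 0.742
outer loop
vertex -1.83 1.835 2.025
vertex -1.814 0.196 2.245
vertex -1.288 1.364 1.609
endloop
endfacet
facet normal 0.653 -0.567 -0.501
outer loop
vertex -1.288 1.364 1.609
vertex -3.25 -0.035 0.635
vertex -2.724 1.133 -0.001
endloop
endfacet
facet normal 0.653 -0.567 -0.501
outer loop
vertex -1.814 0.196 2.245
vertex -3.25 -0.035 0.635
vertex -1.288 1.364 1.609
endloop
endfacet

endsolid


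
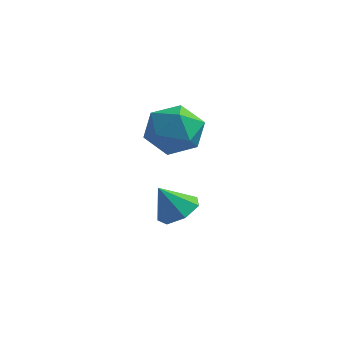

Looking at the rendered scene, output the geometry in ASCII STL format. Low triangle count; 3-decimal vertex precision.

solid 
facet normal -0.834 0.216 -0.508
outer loop
vertex 1.318 1.381 2.139
vertex 0.708 0.546 2.787
vertex 0.767 1.7 3.18
endloop
endfacet
facet normal -0.410 0.788 -0.459
outer loop
vertex 1.318 1.381 2.139
vertex 0.767 1.7 3.18
vertex 1.879 2.129 2.922
endloop
endfacet
facet normal 0.219 0.622 -0.751
outer loop
vertex 1.318 1.381 2.139
vertex 1.879 2.129 2.922
vertex 2.508 1.241 2.37
endloop
endfacet
facet normal 0.184 -0.052 -0.981
outer loop
vertex 1.318 1.381 2.139
vertex 2.508 1.241 2.37
vertex 1.784 0.263 2.286
endloop
endfacet
facet normal -0.467 -0.304 -0.831
outer loop
vertex 1.318 1.381 2.139
vertex 1.784 0.263 2.286
vertex 0.708 0.546 2.787
endloop
endfacet
facet normal -0.302 0.924 0.233
outer loop
vertex 1.879 2.129 2.922
vertex 0.767 1.7 3.18
vertex 1.616 1.757 4.054
endloop
endfacet
facet normal -0.988 -0.002 0.154
outer loop
vertex 0.767 1.7 3.18
vertex 0.708 0.546 2.787
vertex 0.892 0.779 3.97
endloop
endfacet
facet normal -0.393 -0.843 -0.368
outer loop
vertex 0.708 0.546 2.787
vertex 1.784 0.263 2.286
vertex 1.521 -0.109 3.418
endloop
endfacet
facet normal 0.660 -0.436 -0.612
outer loop
vertex 1.784 0.263 2.286
vertex 2.508 1.241 2.37
vertex 2.633 0.32 3.16
endloop
endfacet
facet normal 0.715 0.656 -0.240
outer loop
vertex 2.508 1.241 2.37
vertex 1.879 2.129 2.922
vertex 2.692 1.474 3.553
endloop
endfacet
facet normal -0.184 0.052 0.981
outer loop
vertex 2.082 0.639 4.201
vertex 1.616 1.757 4.054
vertex 0.892 0.779 3.97
endloop
endfacet
facet normal -0.219 -0.622 0.751
outer loop
vertex 2.082 0.639 4.201
vertex 0.892 0.779 3.97
vertex 1.521 -0.109 3.418
endloop
endfacet
facet normal 0.410 -0.788 0.459
outer loop
vertex 2.082 0.639 4.201
vertex 1.521 -0.109 3.418
vertex 2.633 0.32 3.16
endloop
endfacet
facet normal 0.834 -0.216 0.508
outer loop
vertex 2.082 0.639 4.201
vertex 2.633 0.32 3.16
vertex 2.692 1.474 3.553
endloop
endfacet
facet normal 0.467 0.304 0.831
outer loop
vertex 2.082 0.639 4.201
vertex 2.692 1.474 3.553
vertex 1.616 1.757 4.054
endloop
endfacet
facet normal -0.660 0.436 0.612
outer loop
vertex 0.892 0.779 3.97
vertex 1.616 1.757 4.054
vertex 0.767 1.7 3.18
endloop
endfacet
facet normal -0.715 -0.656 0.240
outer loop
vertex 1.521 -0.109 3.418
vertex 0.892 0.779 3.97
vertex 0.708 0.546 2.787
endloop
endfacet
facet normal 0.302 -0.924 -0.233
outer loop
vertex 2.633 0.32 3.16
vertex 1.521 -0.109 3.418
vertex 1.784 0.263 2.286
endloop
endfacet
facet normal 0.988 0.002 -0.154
outer loop
vertex 2.692 1.474 3.553
vertex 2.633 0.32 3.16
vertex 2.508 1.241 2.37
endloop
endfacet
facet normal 0.393 0.843 0.368
outer loop
vertex 1.616 1.757 4.054
vertex 2.692 1.474 3.553
vertex 1.879 2.129 2.922
endloop
endfacet
facet normal 0.475 0.234 -0.848
outer loop
vertex 2.422 1.582 -0.906
vertex 1.62 1.577 -1.357
vertex 2.034 2.28 -0.931
endloop
endfacet
facet normal 0.397 0.252 0.883
outer loop
vertex 2.422 1.582 -0.906
vertex 2.034 2.28 -0.931
vertex 0.94 1.243 -0.143
endloop
endfacet
facet normal 0.475 0.234 -0.848
outer loop
vertex 2.034 2.28 -0.931
vertex 1.62 1.577 -1.357
vertex 1.334 2.448 -1.277
endloop
endfacet
facet normal -0.171 0.704 0.689
outer loop
vertex 2.034 2.28 -0.931
vertex 1.334 2.448 -1.277
vertex 0.94 1.243 -0.143
endloop
endfacet
facet normal 0.475 0.234 -0.848
outer loop
vertex 1.334 2.448 -1.277
vertex 1.62 1.577 -1.357
vertex 0.849 1.96 -1.683
endloop
endfacet
facet normal -0.789 0.537 0.297
outer loop
vertex 1.334 2.448 -1.277
vertex 0.849 1.96 -1.683
vertex 0.94 1.243 -0.143
endloop
endfacet
facet normal 0.475 0.234 -0.848
outer loop
vertex 0.849 1.96 -1.683
vertex 1.62 1.577 -1.357
vertex 0.945 1.184 -1.843
endloop
endfacet
facet normal -0.992 -0.123 0.001
outer loop
vertex 0.849 1.96 -1.683
vertex 0.945 1.184 -1.843
vertex 0.94 1.243 -0.143
endloop
endfacet
facet normal 0.475 0.233 -0.848
outer loop
vertex 0.945 1.184 -1.843
vertex 1.62 1.577 -1.357
vertex 1.548 0.703 -1.637
endloop
endfacet
facet normal -0.629 -0.777 0.025
outer loop
vertex 0.945 1.184 -1.843
vertex 1.548 0.703 -1.637
vertex 0.94 1.243 -0.143
endloop
endfacet
facet normal 0.475 0.233 -0.849
outer loop
vertex 1.548 0.703 -1.637
vertex 1.62 1.577 -1.357
vertex 2.206 0.881 -1.22
endloop
endfacet
facet normal 0.031 -0.936 0.351
outer loop
vertex 1.548 0.703 -1.637
vertex 2.206 0.881 -1.22
vertex 0.94 1.243 -0.143
endloop
endfacet
facet normal 0.476 0.233 -0.848
outer loop
vertex 2.206 0.881 -1.22
vertex 1.62 1.577 -1.357
vertex 2.422 1.582 -0.906
endloop
endfacet
facet normal 0.486 -0.478 0.732
outer loop
vertex 2.206 0.881 -1.22
vertex 2.422 1.582 -0.906
vertex 0.94 1.243 -0.143
endloop
endfacet

endsolid


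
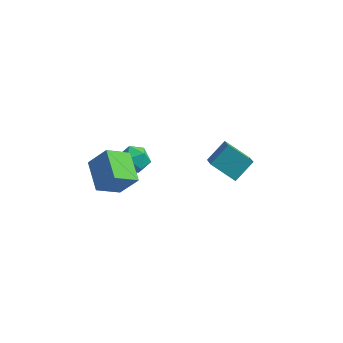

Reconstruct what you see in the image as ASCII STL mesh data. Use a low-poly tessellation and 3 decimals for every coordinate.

solid 
facet normal -0.844 0.014 0.535
outer loop
vertex 2.605 -1.951 1.763
vertex 3.248 -0.792 2.746
vertex 1.826 -0.442 0.494
endloop
endfacet
facet normal -0.390 -0.702 -0.596
outer loop
vertex 3.372 -0.468 -0.486
vertex 2.605 -1.951 1.763
vertex 1.826 -0.442 0.494
endloop
endfacet
facet normal -0.844 0.014 0.535
outer loop
vertex 1.826 -0.442 0.494
vertex 3.248 -0.792 2.746
vertex 2.469 0.717 1.477
endloop
endfacet
facet normal -0.368 0.712 -0.599
outer loop
vertex 2.469 0.717 1.477
vertex 3.372 -0.468 -0.486
vertex 1.826 -0.442 0.494
endloop
endfacet
facet normal 0.368 -0.712 0.599
outer loop
vertex 2.605 -1.951 1.763
vertex 4.794 -0.818 1.766
vertex 3.248 -0.792 2.746
endloop
endfacet
facet normal -0.390 -0.702 -0.596
outer loop
vertex 4.151 -1.977 0.783
vertex 2.605 -1.951 1.763
vertex 3.372 -0.468 -0.486
endloop
endfacet
facet normal 0.368 -0.712 0.599
outer loop
vertex 4.151 -1.977 0.783
vertex 4.794 -0.818 1.766
vertex 2.605 -1.951 1.763
endloop
endfacet
facet normal 0.390 0.702 0.596
outer loop
vertex 3.248 -0.792 2.746
vertex 4.794 -0.818 1.766
vertex 2.469 0.717 1.477
endloop
endfacet
facet normal -0.368 0.712 -0.599
outer loop
vertex 4.015 0.691 0.497
vertex 3.372 -0.468 -0.486
vertex 2.469 0.717 1.477
endloop
endfacet
facet normal 0.390 0.702 0.596
outer loop
vertex 2.469 0.717 1.477
vertex 4.794 -0.818 1.766
vertex 4.015 0.691 0.497
endloop
endfacet
facet normal 0.844 -0.014 -0.535
outer loop
vertex 4.015 0.691 0.497
vertex 4.151 -1.977 0.783
vertex 3.372 -0.468 -0.486
endloop
endfacet
facet normal 0.844 -0.014 -0.535
outer loop
vertex 4.794 -0.818 1.766
vertex 4.151 -1.977 0.783
vertex 4.015 0.691 0.497
endloop
endfacet
facet normal -0.613 -0.121 -0.781
outer loop
vertex -5.068 -2.034 -0.868
vertex -4.07 -0.858 -1.834
vertex -3.839 -3.662 -1.579
endloop
endfacet
facet normal -0.548 -0.646 0.531
outer loop
vertex -2.73 -3.442 -0.166
vertex -5.068 -2.034 -0.868
vertex -3.839 -3.662 -1.579
endloop
endfacet
facet normal -0.613 -0.121 -0.781
outer loop
vertex -3.839 -3.662 -1.579
vertex -4.07 -0.858 -1.834
vertex -2.841 -2.486 -2.545
endloop
endfacet
facet normal 0.569 -0.753 -0.329
outer loop
vertex -2.841 -2.486 -2.545
vertex -2.73 -3.442 -0.166
vertex -3.839 -3.662 -1.579
endloop
endfacet
facet normal -0.569 0.753 0.329
outer loop
vertex -5.068 -2.034 -0.868
vertex -2.961 -0.638 -0.421
vertex -4.07 -0.858 -1.834
endloop
endfacet
facet normal -0.548 -0.646 0.531
outer loop
vertex -3.959 -1.814 0.545
vertex -5.068 -2.034 -0.868
vertex -2.73 -3.442 -0.166
endloop
endfacet
facet normal -0.569 0.753 0.329
outer loop
vertex -3.959 -1.814 0.545
vertex -2.961 -0.638 -0.421
vertex -5.068 -2.034 -0.868
endloop
endfacet
facet normal 0.548 0.646 -0.531
outer loop
vertex -4.07 -0.858 -1.834
vertex -2.961 -0.638 -0.421
vertex -2.841 -2.486 -2.545
endloop
endfacet
facet normal 0.569 -0.753 -0.329
outer loop
vertex -1.732 -2.266 -1.132
vertex -2.73 -3.442 -0.166
vertex -2.841 -2.486 -2.545
endloop
endfacet
facet normal 0.548 0.646 -0.531
outer loop
vertex -2.841 -2.486 -2.545
vertex -2.961 -0.638 -0.421
vertex -1.732 -2.266 -1.132
endloop
endfacet
facet normal 0.613 0.121 0.781
outer loop
vertex -1.732 -2.266 -1.132
vertex -3.959 -1.814 0.545
vertex -2.73 -3.442 -0.166
endloop
endfacet
facet normal 0.613 0.121 0.781
outer loop
vertex -2.961 -0.638 -0.421
vertex -3.959 -1.814 0.545
vertex -1.732 -2.266 -1.132
endloop
endfacet
facet normal -0.366 0.771 0.521
outer loop
vertex -4.62 2.632 -3.74
vertex -4.248 2.165 -2.787
vertex -3.587 2.869 -3.364
endloop
endfacet
facet normal -0.174 0.975 -0.136
outer loop
vertex -4.62 2.632 -3.74
vertex -3.587 2.869 -3.364
vertex -3.758 2.686 -4.461
endloop
endfacet
facet normal -0.542 0.584 -0.604
outer loop
vertex -4.62 2.632 -3.74
vertex -3.758 2.686 -4.461
vertex -4.525 1.869 -4.562
endloop
endfacet
facet normal -0.962 0.137 -0.238
outer loop
vertex -4.62 2.632 -3.74
vertex -4.525 1.869 -4.562
vertex -4.827 1.547 -3.527
endloop
endfacet
facet normal -0.853 0.252 0.457
outer loop
vertex -4.62 2.632 -3.74
vertex -4.827 1.547 -3.527
vertex -4.248 2.165 -2.787
endloop
endfacet
facet normal 0.518 0.827 -0.219
outer loop
vertex -3.758 2.686 -4.461
vertex -3.587 2.869 -3.364
vertex -2.853 2.253 -3.953
endloop
endfacet
facet normal 0.207 0.496 0.843
outer loop
vertex -3.587 2.869 -3.364
vertex -4.248 2.165 -2.787
vertex -3.155 1.931 -2.918
endloop
endfacet
facet normal -0.579 -0.343 0.740
outer loop
vertex -4.248 2.165 -2.787
vertex -4.827 1.547 -3.527
vertex -3.922 1.114 -3.019
endloop
endfacet
facet normal -0.755 -0.531 -0.385
outer loop
vertex -4.827 1.547 -3.527
vertex -4.525 1.869 -4.562
vertex -4.093 0.931 -4.116
endloop
endfacet
facet normal -0.076 0.192 -0.978
outer loop
vertex -4.525 1.869 -4.562
vertex -3.758 2.686 -4.461
vertex -3.432 1.635 -4.693
endloop
endfacet
facet normal 0.962 -0.137 0.238
outer loop
vertex -3.06 1.168 -3.74
vertex -2.853 2.253 -3.953
vertex -3.155 1.931 -2.918
endloop
endfacet
facet normal 0.542 -0.584 0.604
outer loop
vertex -3.06 1.168 -3.74
vertex -3.155 1.931 -2.918
vertex -3.922 1.114 -3.019
endloop
endfacet
facet normal 0.174 -0.975 0.136
outer loop
vertex -3.06 1.168 -3.74
vertex -3.922 1.114 -3.019
vertex -4.093 0.931 -4.116
endloop
endfacet
facet normal 0.366 -0.771 -0.521
outer loop
vertex -3.06 1.168 -3.74
vertex -4.093 0.931 -4.116
vertex -3.432 1.635 -4.693
endloop
endfacet
facet normal 0.853 -0.252 -0.457
outer loop
vertex -3.06 1.168 -3.74
vertex -3.432 1.635 -4.693
vertex -2.853 2.253 -3.953
endloop
endfacet
facet normal 0.755 0.531 0.385
outer loop
vertex -3.155 1.931 -2.918
vertex -2.853 2.253 -3.953
vertex -3.587 2.869 -3.364
endloop
endfacet
facet normal 0.076 -0.192 0.978
outer loop
vertex -3.922 1.114 -3.019
vertex -3.155 1.931 -2.918
vertex -4.248 2.165 -2.787
endloop
endfacet
facet normal -0.518 -0.827 0.219
outer loop
vertex -4.093 0.931 -4.116
vertex -3.922 1.114 -3.019
vertex -4.827 1.547 -3.527
endloop
endfacet
facet normal -0.207 -0.496 -0.843
outer loop
vertex -3.432 1.635 -4.693
vertex -4.093 0.931 -4.116
vertex -4.525 1.869 -4.562
endloop
endfacet
facet normal 0.579 0.343 -0.740
outer loop
vertex -2.853 2.253 -3.953
vertex -3.432 1.635 -4.693
vertex -3.758 2.686 -4.461
endloop
endfacet

endsolid


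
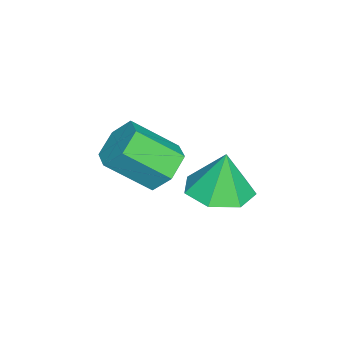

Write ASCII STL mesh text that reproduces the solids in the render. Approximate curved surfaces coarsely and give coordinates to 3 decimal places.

solid 
facet normal 0.055 -0.110 -0.992
outer loop
vertex -0.319 1.063 -0.789
vertex -1.388 1.067 -0.849
vertex -0.714 1.896 -0.903
endloop
endfacet
facet normal 0.735 0.421 0.532
outer loop
vertex -0.319 1.063 -0.789
vertex -0.714 1.896 -0.903
vertex -1.472 1.233 0.669
endloop
endfacet
facet normal 0.055 -0.109 -0.992
outer loop
vertex -0.714 1.896 -0.903
vertex -1.388 1.067 -0.849
vertex -1.616 2.104 -0.976
endloop
endfacet
facet normal 0.166 0.877 0.450
outer loop
vertex -0.714 1.896 -0.903
vertex -1.616 2.104 -0.976
vertex -1.472 1.233 0.669
endloop
endfacet
facet normal 0.056 -0.109 -0.992
outer loop
vertex -1.616 2.104 -0.976
vertex -1.388 1.067 -0.849
vertex -2.346 1.531 -0.954
endloop
endfacet
facet normal -0.550 0.717 0.428
outer loop
vertex -1.616 2.104 -0.976
vertex -2.346 1.531 -0.954
vertex -1.472 1.233 0.669
endloop
endfacet
facet normal 0.056 -0.109 -0.992
outer loop
vertex -2.346 1.531 -0.954
vertex -1.388 1.067 -0.849
vertex -2.354 0.608 -0.853
endloop
endfacet
facet normal -0.874 0.060 0.482
outer loop
vertex -2.346 1.531 -0.954
vertex -2.354 0.608 -0.853
vertex -1.472 1.233 0.669
endloop
endfacet
facet normal 0.056 -0.109 -0.992
outer loop
vertex -2.354 0.608 -0.853
vertex -1.388 1.067 -0.849
vertex -1.635 0.03 -0.749
endloop
endfacet
facet normal -0.563 -0.597 0.571
outer loop
vertex -2.354 0.608 -0.853
vertex -1.635 0.03 -0.749
vertex -1.472 1.233 0.669
endloop
endfacet
facet normal 0.055 -0.109 -0.993
outer loop
vertex -1.635 0.03 -0.749
vertex -1.388 1.067 -0.849
vertex -0.729 0.233 -0.721
endloop
endfacet
facet normal 0.151 -0.762 0.629
outer loop
vertex -1.635 0.03 -0.749
vertex -0.729 0.233 -0.721
vertex -1.472 1.233 0.669
endloop
endfacet
facet normal 0.055 -0.109 -0.993
outer loop
vertex -0.729 0.233 -0.721
vertex -1.388 1.067 -0.849
vertex -0.319 1.063 -0.789
endloop
endfacet
facet normal 0.728 -0.309 0.612
outer loop
vertex -0.729 0.233 -0.721
vertex -0.319 1.063 -0.789
vertex -1.472 1.233 0.669
endloop
endfacet
facet normal -0.251 0.735 -0.630
outer loop
vertex -1.391 -0.365 -0.754
vertex -2.157 -0.795 -0.951
vertex -2.134 -0.205 -0.272
endloop
endfacet
facet normal 0.505 0.655 0.562
outer loop
vertex -1.391 -0.365 -0.754
vertex -2.134 -0.205 -0.272
vertex -0.937 -1.694 0.387
endloop
endfacet
facet normal 0.505 0.655 0.562
outer loop
vertex -0.937 -1.694 0.387
vertex -2.134 -0.205 -0.272
vertex -1.68 -1.534 0.869
endloop
endfacet
facet normal 0.251 -0.734 0.631
outer loop
vertex -0.937 -1.694 0.387
vertex -1.68 -1.534 0.869
vertex -1.703 -2.125 0.191
endloop
endfacet
facet normal -0.251 0.735 -0.630
outer loop
vertex -2.134 -0.205 -0.272
vertex -2.157 -0.795 -0.951
vertex -2.9 -0.635 -0.469
endloop
endfacet
facet normal -0.462 0.482 0.745
outer loop
vertex -2.134 -0.205 -0.272
vertex -2.9 -0.635 -0.469
vertex -1.68 -1.534 0.869
endloop
endfacet
facet normal -0.461 0.482 0.745
outer loop
vertex -1.68 -1.534 0.869
vertex -2.9 -0.635 -0.469
vertex -2.446 -1.964 0.673
endloop
endfacet
facet normal 0.250 -0.734 0.631
outer loop
vertex -1.68 -1.534 0.869
vertex -2.446 -1.964 0.673
vertex -1.703 -2.125 0.191
endloop
endfacet
facet normal -0.251 0.734 -0.631
outer loop
vertex -2.9 -0.635 -0.469
vertex -2.157 -0.795 -0.951
vertex -2.923 -1.226 -1.147
endloop
endfacet
facet normal -0.968 -0.173 0.184
outer loop
vertex -2.9 -0.635 -0.469
vertex -2.923 -1.226 -1.147
vertex -2.446 -1.964 0.673
endloop
endfacet
facet normal -0.968 -0.173 0.183
outer loop
vertex -2.446 -1.964 0.673
vertex -2.923 -1.226 -1.147
vertex -2.469 -2.555 -0.006
endloop
endfacet
facet normal 0.250 -0.735 0.631
outer loop
vertex -2.446 -1.964 0.673
vertex -2.469 -2.555 -0.006
vertex -1.703 -2.125 0.191
endloop
endfacet
facet normal -0.251 0.734 -0.631
outer loop
vertex -2.923 -1.226 -1.147
vertex -2.157 -0.795 -0.951
vertex -2.18 -1.386 -1.629
endloop
endfacet
facet normal -0.505 -0.655 -0.562
outer loop
vertex -2.923 -1.226 -1.147
vertex -2.18 -1.386 -1.629
vertex -2.469 -2.555 -0.006
endloop
endfacet
facet normal -0.505 -0.655 -0.562
outer loop
vertex -2.469 -2.555 -0.006
vertex -2.18 -1.386 -1.629
vertex -1.726 -2.715 -0.488
endloop
endfacet
facet normal 0.251 -0.735 0.630
outer loop
vertex -2.469 -2.555 -0.006
vertex -1.726 -2.715 -0.488
vertex -1.703 -2.125 0.191
endloop
endfacet
facet normal -0.250 0.734 -0.631
outer loop
vertex -2.18 -1.386 -1.629
vertex -2.157 -0.795 -0.951
vertex -1.414 -0.956 -1.433
endloop
endfacet
facet normal 0.461 -0.482 -0.745
outer loop
vertex -2.18 -1.386 -1.629
vertex -1.414 -0.956 -1.433
vertex -1.726 -2.715 -0.488
endloop
endfacet
facet normal 0.462 -0.482 -0.745
outer loop
vertex -1.726 -2.715 -0.488
vertex -1.414 -0.956 -1.433
vertex -0.96 -2.285 -0.291
endloop
endfacet
facet normal 0.251 -0.735 0.630
outer loop
vertex -1.726 -2.715 -0.488
vertex -0.96 -2.285 -0.291
vertex -1.703 -2.125 0.191
endloop
endfacet
facet normal -0.250 0.735 -0.631
outer loop
vertex -1.414 -0.956 -1.433
vertex -2.157 -0.795 -0.951
vertex -1.391 -0.365 -0.754
endloop
endfacet
facet normal 0.968 0.173 -0.183
outer loop
vertex -1.414 -0.956 -1.433
vertex -1.391 -0.365 -0.754
vertex -0.96 -2.285 -0.291
endloop
endfacet
facet normal 0.968 0.173 -0.184
outer loop
vertex -0.96 -2.285 -0.291
vertex -1.391 -0.365 -0.754
vertex -0.937 -1.694 0.387
endloop
endfacet
facet normal 0.251 -0.734 0.631
outer loop
vertex -0.96 -2.285 -0.291
vertex -0.937 -1.694 0.387
vertex -1.703 -2.125 0.191
endloop
endfacet

endsolid


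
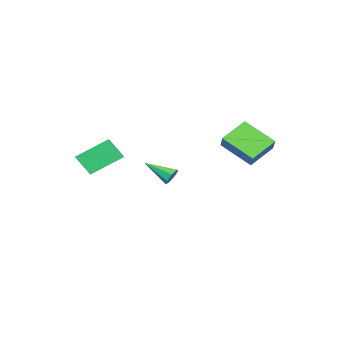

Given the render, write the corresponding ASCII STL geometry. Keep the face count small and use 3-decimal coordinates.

solid 
facet normal -0.808 0.307 0.503
outer loop
vertex -3.437 1.792 0.84
vertex -2.807 2.24 1.579
vertex -3.435 3.509 -0.204
endloop
endfacet
facet normal -0.589 -0.419 -0.691
outer loop
vertex -2.093 3.0 -1.039
vertex -3.437 1.792 0.84
vertex -3.435 3.509 -0.204
endloop
endfacet
facet normal -0.808 0.307 0.503
outer loop
vertex -3.435 3.509 -0.204
vertex -2.807 2.24 1.579
vertex -2.804 3.958 0.535
endloop
endfacet
facet normal 0.001 0.854 -0.520
outer loop
vertex -2.804 3.958 0.535
vertex -2.093 3.0 -1.039
vertex -3.435 3.509 -0.204
endloop
endfacet
facet normal -0.001 -0.855 0.519
outer loop
vertex -3.437 1.792 0.84
vertex -1.465 1.731 0.744
vertex -2.807 2.24 1.579
endloop
endfacet
facet normal -0.589 -0.419 -0.691
outer loop
vertex -2.096 1.282 0.005
vertex -3.437 1.792 0.84
vertex -2.093 3.0 -1.039
endloop
endfacet
facet normal -0.001 -0.854 0.520
outer loop
vertex -2.096 1.282 0.005
vertex -1.465 1.731 0.744
vertex -3.437 1.792 0.84
endloop
endfacet
facet normal 0.589 0.419 0.691
outer loop
vertex -2.807 2.24 1.579
vertex -1.465 1.731 0.744
vertex -2.804 3.958 0.535
endloop
endfacet
facet normal 0.002 0.855 -0.519
outer loop
vertex -1.463 3.448 -0.3
vertex -2.093 3.0 -1.039
vertex -2.804 3.958 0.535
endloop
endfacet
facet normal 0.589 0.419 0.691
outer loop
vertex -2.804 3.958 0.535
vertex -1.465 1.731 0.744
vertex -1.463 3.448 -0.3
endloop
endfacet
facet normal 0.808 -0.307 -0.503
outer loop
vertex -1.463 3.448 -0.3
vertex -2.096 1.282 0.005
vertex -2.093 3.0 -1.039
endloop
endfacet
facet normal 0.808 -0.307 -0.503
outer loop
vertex -1.465 1.731 0.744
vertex -2.096 1.282 0.005
vertex -1.463 3.448 -0.3
endloop
endfacet
facet normal -0.145 0.883 -0.447
outer loop
vertex -3.313 -2.641 -3.912
vertex -3.625 -2.457 -3.447
vertex -3.045 -2.41 -3.543
endloop
endfacet
facet normal 0.845 -0.384 -0.373
outer loop
vertex -3.313 -2.641 -3.912
vertex -3.045 -2.41 -3.543
vertex -3.375 -3.983 -2.673
endloop
endfacet
facet normal -0.146 0.883 -0.447
outer loop
vertex -3.045 -2.41 -3.543
vertex -3.625 -2.457 -3.447
vertex -3.214 -2.214 -3.101
endloop
endfacet
facet normal 0.934 0.001 0.357
outer loop
vertex -3.045 -2.41 -3.543
vertex -3.214 -2.214 -3.101
vertex -3.375 -3.983 -2.673
endloop
endfacet
facet normal -0.144 0.882 -0.449
outer loop
vertex -3.214 -2.214 -3.101
vertex -3.625 -2.457 -3.447
vertex -3.693 -2.2 -2.92
endloop
endfacet
facet normal 0.352 0.190 0.917
outer loop
vertex -3.214 -2.214 -3.101
vertex -3.693 -2.2 -2.92
vertex -3.375 -3.983 -2.673
endloop
endfacet
facet normal -0.144 0.882 -0.449
outer loop
vertex -3.693 -2.2 -2.92
vertex -3.625 -2.457 -3.447
vertex -4.121 -2.38 -3.136
endloop
endfacet
facet normal -0.464 0.040 0.885
outer loop
vertex -3.693 -2.2 -2.92
vertex -4.121 -2.38 -3.136
vertex -3.375 -3.983 -2.673
endloop
endfacet
facet normal -0.144 0.882 -0.448
outer loop
vertex -4.121 -2.38 -3.136
vertex -3.625 -2.457 -3.447
vertex -4.175 -2.618 -3.587
endloop
endfacet
facet normal -0.898 -0.336 0.285
outer loop
vertex -4.121 -2.38 -3.136
vertex -4.175 -2.618 -3.587
vertex -3.375 -3.983 -2.673
endloop
endfacet
facet normal -0.145 0.883 -0.447
outer loop
vertex -4.175 -2.618 -3.587
vertex -3.625 -2.457 -3.447
vertex -3.816 -2.734 -3.932
endloop
endfacet
facet normal -0.624 -0.653 -0.429
outer loop
vertex -4.175 -2.618 -3.587
vertex -3.816 -2.734 -3.932
vertex -3.375 -3.983 -2.673
endloop
endfacet
facet normal -0.145 0.883 -0.447
outer loop
vertex -3.816 -2.734 -3.932
vertex -3.625 -2.457 -3.447
vertex -3.313 -2.641 -3.912
endloop
endfacet
facet normal 0.153 -0.674 -0.723
outer loop
vertex -3.816 -2.734 -3.932
vertex -3.313 -2.641 -3.912
vertex -3.375 -3.983 -2.673
endloop
endfacet
facet normal -0.606 0.600 0.522
outer loop
vertex 1.253 -3.148 0.603
vertex 2.537 -2.322 1.145
vertex 1.167 -2.334 -0.433
endloop
endfacet
facet normal -0.793 -0.510 -0.335
outer loop
vertex 2.343 -3.498 -1.445
vertex 1.253 -3.148 0.603
vertex 1.167 -2.334 -0.433
endloop
endfacet
facet normal -0.607 0.600 0.522
outer loop
vertex 1.167 -2.334 -0.433
vertex 2.537 -2.322 1.145
vertex 2.45 -1.508 0.109
endloop
endfacet
facet normal -0.065 0.616 -0.785
outer loop
vertex 2.45 -1.508 0.109
vertex 2.343 -3.498 -1.445
vertex 1.167 -2.334 -0.433
endloop
endfacet
facet normal 0.065 -0.616 0.785
outer loop
vertex 1.253 -3.148 0.603
vertex 3.713 -3.486 0.133
vertex 2.537 -2.322 1.145
endloop
endfacet
facet normal -0.792 -0.510 -0.334
outer loop
vertex 2.43 -4.312 -0.409
vertex 1.253 -3.148 0.603
vertex 2.343 -3.498 -1.445
endloop
endfacet
facet normal 0.065 -0.616 0.785
outer loop
vertex 2.43 -4.312 -0.409
vertex 3.713 -3.486 0.133
vertex 1.253 -3.148 0.603
endloop
endfacet
facet normal 0.793 0.510 0.334
outer loop
vertex 2.537 -2.322 1.145
vertex 3.713 -3.486 0.133
vertex 2.45 -1.508 0.109
endloop
endfacet
facet normal -0.065 0.616 -0.785
outer loop
vertex 3.627 -2.672 -0.903
vertex 2.343 -3.498 -1.445
vertex 2.45 -1.508 0.109
endloop
endfacet
facet normal 0.792 0.510 0.335
outer loop
vertex 2.45 -1.508 0.109
vertex 3.713 -3.486 0.133
vertex 3.627 -2.672 -0.903
endloop
endfacet
facet normal 0.606 -0.600 -0.522
outer loop
vertex 3.627 -2.672 -0.903
vertex 2.43 -4.312 -0.409
vertex 2.343 -3.498 -1.445
endloop
endfacet
facet normal 0.607 -0.600 -0.522
outer loop
vertex 3.713 -3.486 0.133
vertex 2.43 -4.312 -0.409
vertex 3.627 -2.672 -0.903
endloop
endfacet

endsolid


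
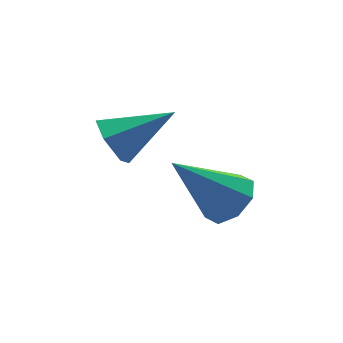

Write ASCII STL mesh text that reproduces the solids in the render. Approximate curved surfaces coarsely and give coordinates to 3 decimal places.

solid 
facet normal -0.838 0.254 -0.482
outer loop
vertex 1.0 -1.483 2.9
vertex 0.593 -1.843 3.418
vertex 0.76 -1.118 3.51
endloop
endfacet
facet normal 0.710 0.691 -0.134
outer loop
vertex 1.0 -1.483 2.9
vertex 0.76 -1.118 3.51
vertex 2.027 -2.277 4.242
endloop
endfacet
facet normal -0.838 0.254 -0.483
outer loop
vertex 0.76 -1.118 3.51
vertex 0.593 -1.843 3.418
vertex 0.353 -1.478 4.027
endloop
endfacet
facet normal 0.245 0.695 0.676
outer loop
vertex 0.76 -1.118 3.51
vertex 0.353 -1.478 4.027
vertex 2.027 -2.277 4.242
endloop
endfacet
facet normal -0.839 0.253 -0.482
outer loop
vertex 0.353 -1.478 4.027
vertex 0.593 -1.843 3.418
vertex 0.187 -2.203 3.935
endloop
endfacet
facet normal -0.167 -0.086 0.982
outer loop
vertex 0.353 -1.478 4.027
vertex 0.187 -2.203 3.935
vertex 2.027 -2.277 4.242
endloop
endfacet
facet normal -0.839 0.254 -0.482
outer loop
vertex 0.187 -2.203 3.935
vertex 0.593 -1.843 3.418
vertex 0.427 -2.568 3.325
endloop
endfacet
facet normal -0.115 -0.872 0.477
outer loop
vertex 0.187 -2.203 3.935
vertex 0.427 -2.568 3.325
vertex 2.027 -2.277 4.242
endloop
endfacet
facet normal -0.839 0.254 -0.482
outer loop
vertex 0.427 -2.568 3.325
vertex 0.593 -1.843 3.418
vertex 0.833 -2.208 2.808
endloop
endfacet
facet normal 0.351 -0.875 -0.334
outer loop
vertex 0.427 -2.568 3.325
vertex 0.833 -2.208 2.808
vertex 2.027 -2.277 4.242
endloop
endfacet
facet normal -0.838 0.254 -0.482
outer loop
vertex 0.833 -2.208 2.808
vertex 0.593 -1.843 3.418
vertex 1.0 -1.483 2.9
endloop
endfacet
facet normal 0.763 -0.095 -0.640
outer loop
vertex 0.833 -2.208 2.808
vertex 1.0 -1.483 2.9
vertex 2.027 -2.277 4.242
endloop
endfacet
facet normal 0.629 -0.224 -0.744
outer loop
vertex 3.876 -2.232 1.141
vertex 3.298 -2.697 0.792
vertex 3.517 -1.909 0.74
endloop
endfacet
facet normal 0.283 0.855 0.435
outer loop
vertex 3.876 -2.232 1.141
vertex 3.517 -1.909 0.74
vertex 1.962 -2.223 2.368
endloop
endfacet
facet normal 0.630 -0.224 -0.743
outer loop
vertex 3.517 -1.909 0.74
vertex 3.298 -2.697 0.792
vertex 3.03 -2.048 0.369
endloop
endfacet
facet normal -0.243 0.969 -0.045
outer loop
vertex 3.517 -1.909 0.74
vertex 3.03 -2.048 0.369
vertex 1.962 -2.223 2.368
endloop
endfacet
facet normal 0.630 -0.224 -0.743
outer loop
vertex 3.03 -2.048 0.369
vertex 3.298 -2.697 0.792
vertex 2.7 -2.567 0.246
endloop
endfacet
facet normal -0.750 0.560 -0.352
outer loop
vertex 3.03 -2.048 0.369
vertex 2.7 -2.567 0.246
vertex 1.962 -2.223 2.368
endloop
endfacet
facet normal 0.630 -0.223 -0.744
outer loop
vertex 2.7 -2.567 0.246
vertex 3.298 -2.697 0.792
vertex 2.72 -3.163 0.442
endloop
endfacet
facet normal -0.943 -0.132 -0.306
outer loop
vertex 2.7 -2.567 0.246
vertex 2.72 -3.163 0.442
vertex 1.962 -2.223 2.368
endloop
endfacet
facet normal 0.631 -0.224 -0.743
outer loop
vertex 2.72 -3.163 0.442
vertex 3.298 -2.697 0.792
vertex 3.079 -3.486 0.844
endloop
endfacet
facet normal -0.707 -0.704 0.065
outer loop
vertex 2.72 -3.163 0.442
vertex 3.079 -3.486 0.844
vertex 1.962 -2.223 2.368
endloop
endfacet
facet normal 0.629 -0.224 -0.744
outer loop
vertex 3.079 -3.486 0.844
vertex 3.298 -2.697 0.792
vertex 3.566 -3.347 1.214
endloop
endfacet
facet normal -0.181 -0.818 0.546
outer loop
vertex 3.079 -3.486 0.844
vertex 3.566 -3.347 1.214
vertex 1.962 -2.223 2.368
endloop
endfacet
facet normal 0.630 -0.223 -0.744
outer loop
vertex 3.566 -3.347 1.214
vertex 3.298 -2.697 0.792
vertex 3.896 -2.828 1.338
endloop
endfacet
facet normal 0.325 -0.410 0.852
outer loop
vertex 3.566 -3.347 1.214
vertex 3.896 -2.828 1.338
vertex 1.962 -2.223 2.368
endloop
endfacet
facet normal 0.630 -0.225 -0.744
outer loop
vertex 3.896 -2.828 1.338
vertex 3.298 -2.697 0.792
vertex 3.876 -2.232 1.141
endloop
endfacet
facet normal 0.518 0.284 0.807
outer loop
vertex 3.896 -2.828 1.338
vertex 3.876 -2.232 1.141
vertex 1.962 -2.223 2.368
endloop
endfacet

endsolid
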